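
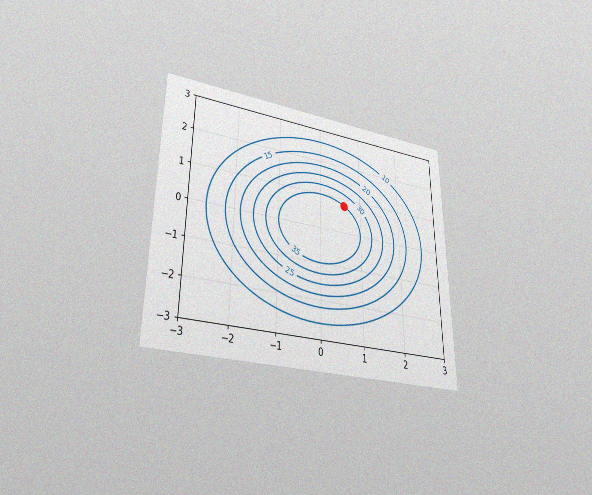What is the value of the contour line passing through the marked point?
35

The chart is viewed at a slight angle, with some photo noise. The marked point sits on the contour labelled 35.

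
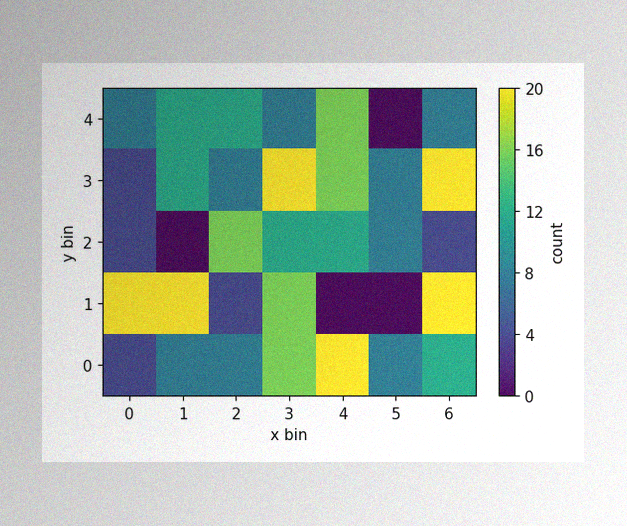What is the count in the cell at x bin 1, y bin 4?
12

The image has some photo noise and uneven lighting. Matching the cell (1, 4) against the colorbar gives 12.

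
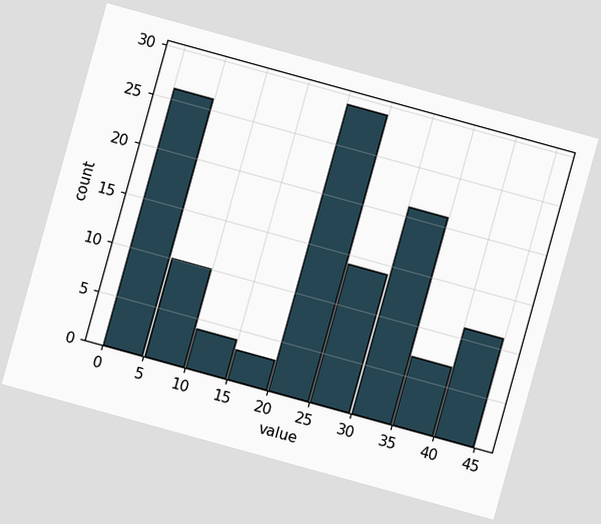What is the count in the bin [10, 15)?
The chart is tilted about 15° clockwise. The [10, 15) bin has height 4.

4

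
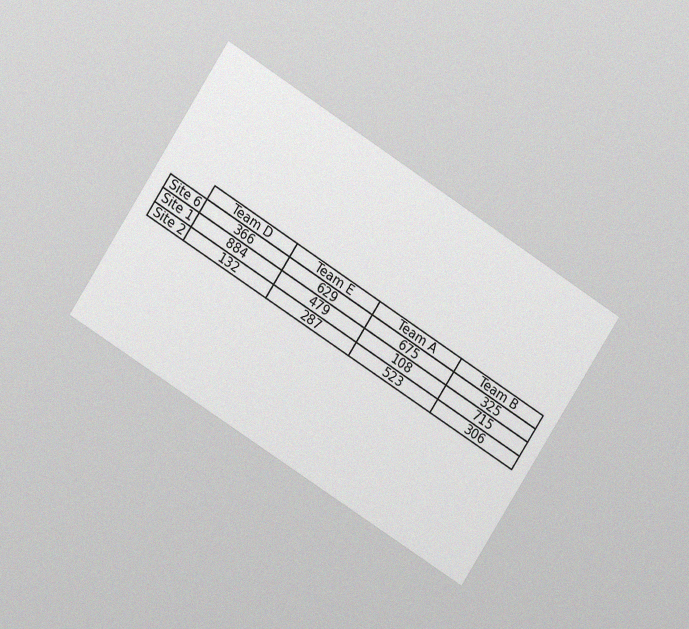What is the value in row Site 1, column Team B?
715

The chart is tilted about 33° clockwise and viewed at a slight angle, with some photo noise. The (Site 1, Team B) cell reads 715.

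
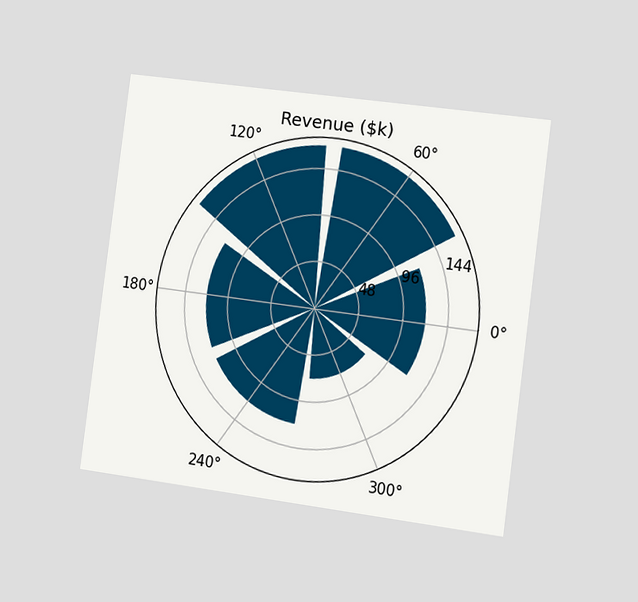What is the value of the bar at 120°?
$168k

The chart is tilted about 7° clockwise and viewed at a slight angle. The bar at 120° reaches $168k on the radial axis.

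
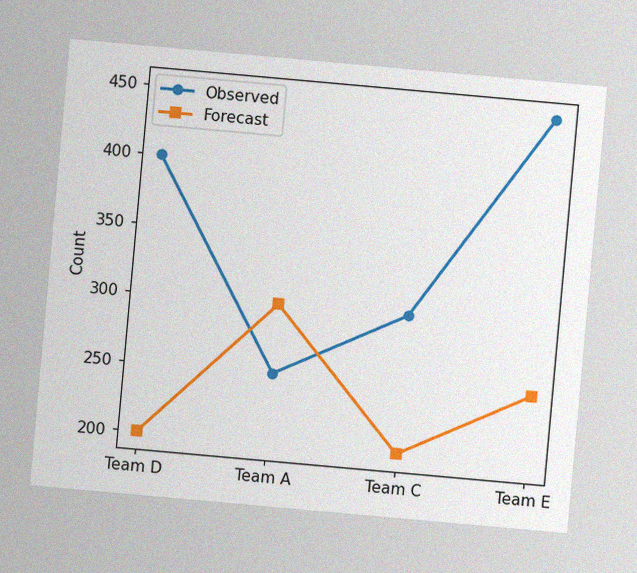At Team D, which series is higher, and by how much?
Observed, by 200

The chart is tilted about 5° clockwise, with some photo noise. At Team D, Observed sits above the other line by 200.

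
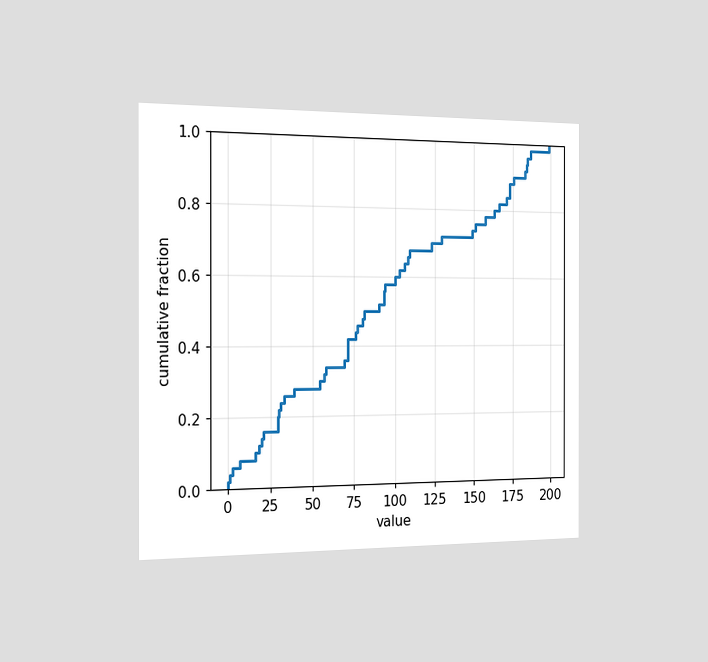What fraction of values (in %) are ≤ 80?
48%

The chart is viewed slightly from the left. At x=80 the ECDF step is at 48%.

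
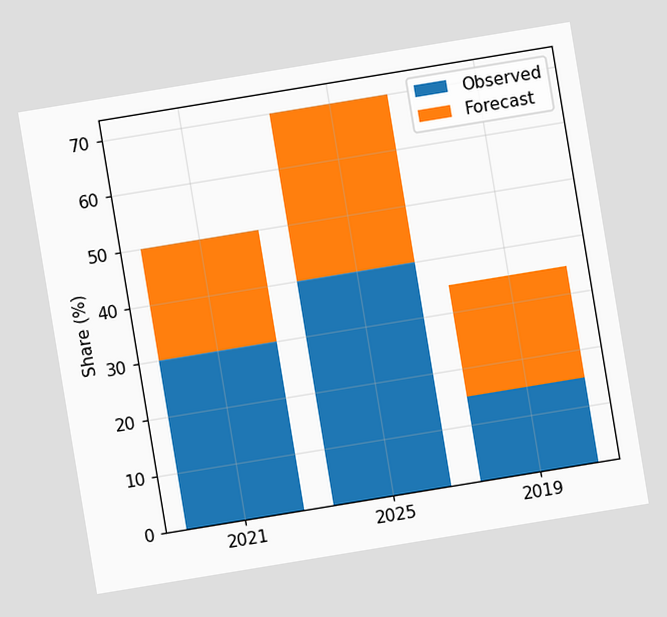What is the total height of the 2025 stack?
70%

The chart is tilted about 9° counter-clockwise. The 2025 stack's top reaches 70% on the y-axis.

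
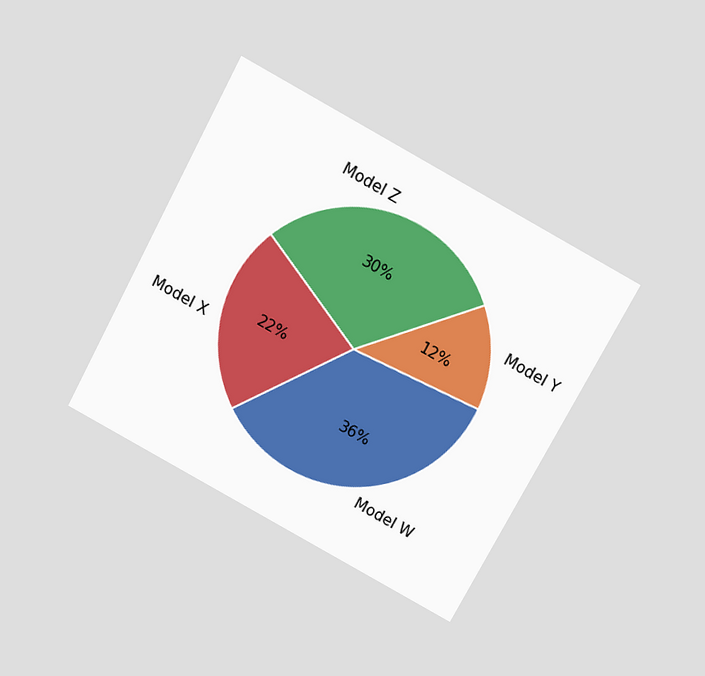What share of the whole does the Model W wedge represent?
The chart is tilted about 28° clockwise and viewed slightly from above. The Model W slice takes up 36% of the pie.

36%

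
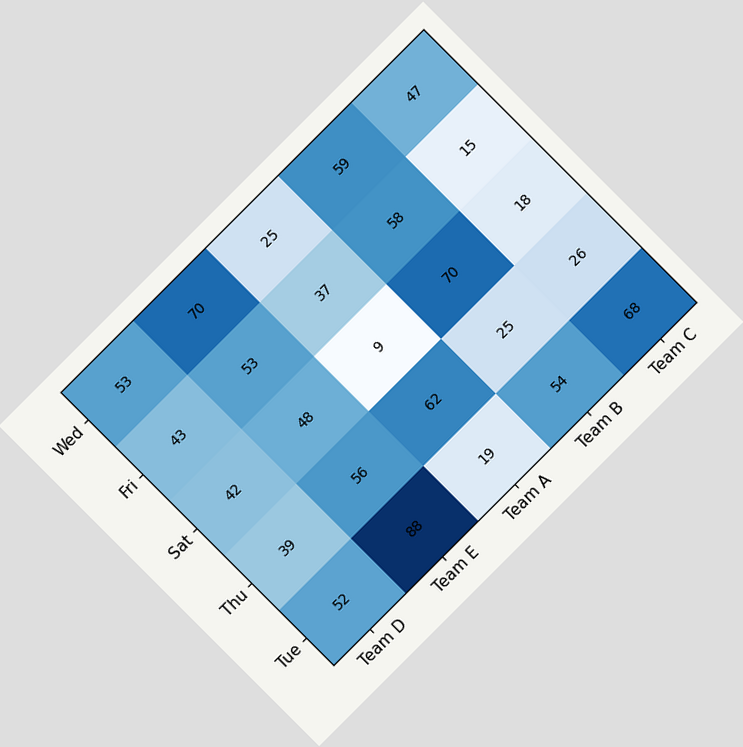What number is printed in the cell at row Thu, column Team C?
The chart is tilted about 45° counter-clockwise. The (Thu, Team C) cell reads 26.

26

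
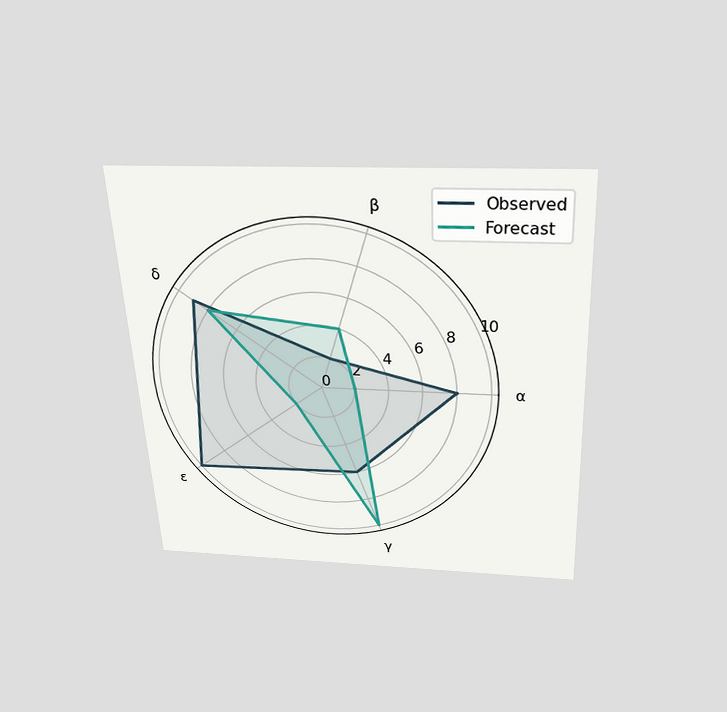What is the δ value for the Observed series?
The chart is tilted about 3° counter-clockwise and viewed slightly from above. On the δ axis, Observed reaches 9.

9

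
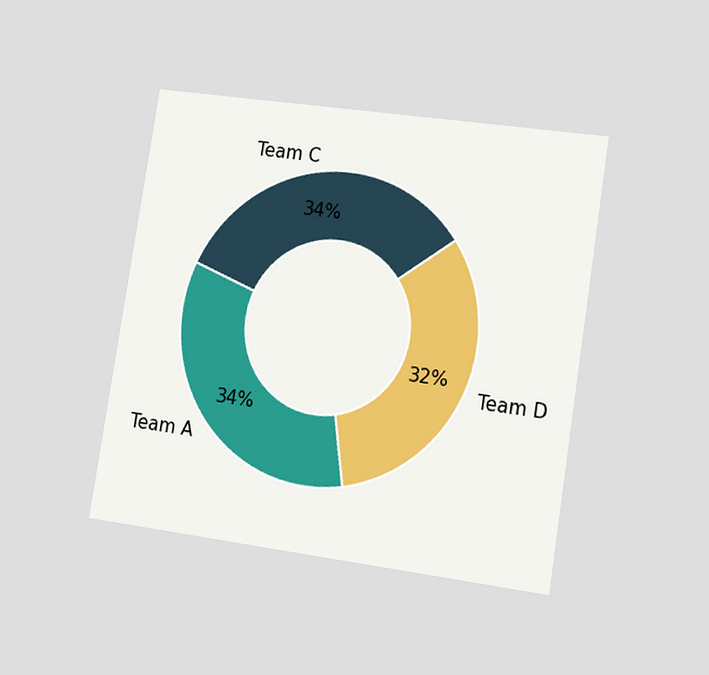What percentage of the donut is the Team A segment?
The chart is tilted about 9° clockwise and viewed slightly from the right. The Team A segment takes up 34% of the ring.

34%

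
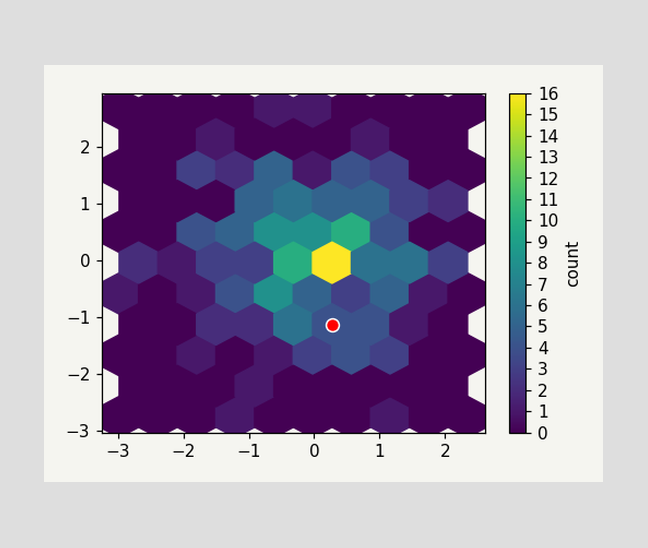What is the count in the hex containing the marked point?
The marked hex reads 4 on the colorbar.

4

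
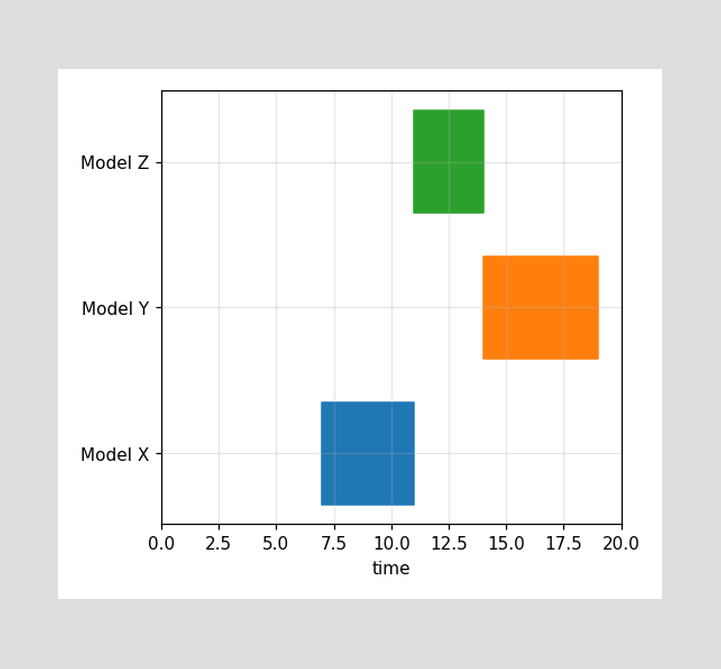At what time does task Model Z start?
The Model Z bar begins at t=11.

11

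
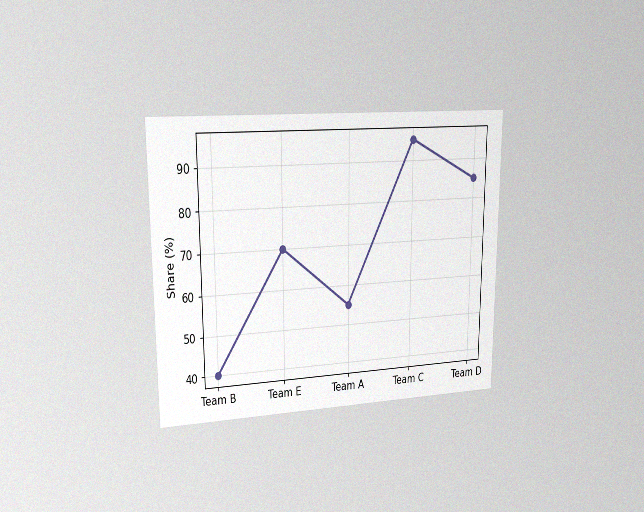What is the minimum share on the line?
40%

The chart is viewed slightly from the left, with some photo noise. The lowest point is at Team B, and reading across to the y-axis gives 40%.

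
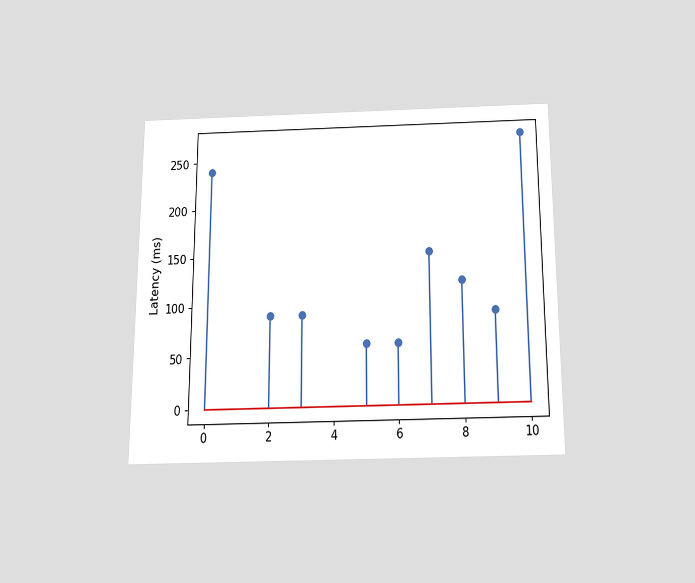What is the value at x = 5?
The chart is viewed slightly from below. The stem at x=5 reaches 60ms.

60ms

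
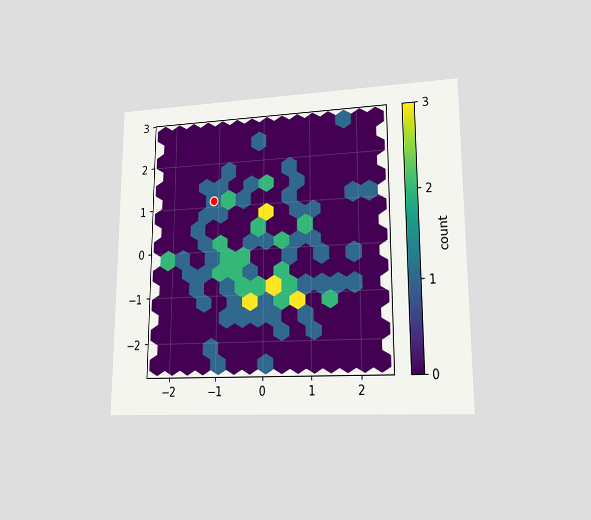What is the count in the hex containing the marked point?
1

The chart is viewed at a slight angle. The marked hex reads 1 on the colorbar.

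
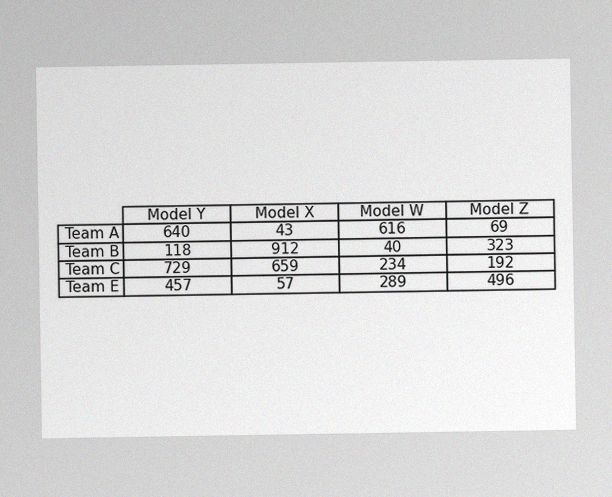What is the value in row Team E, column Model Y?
457

The image has some photo noise and uneven lighting. The (Team E, Model Y) cell reads 457.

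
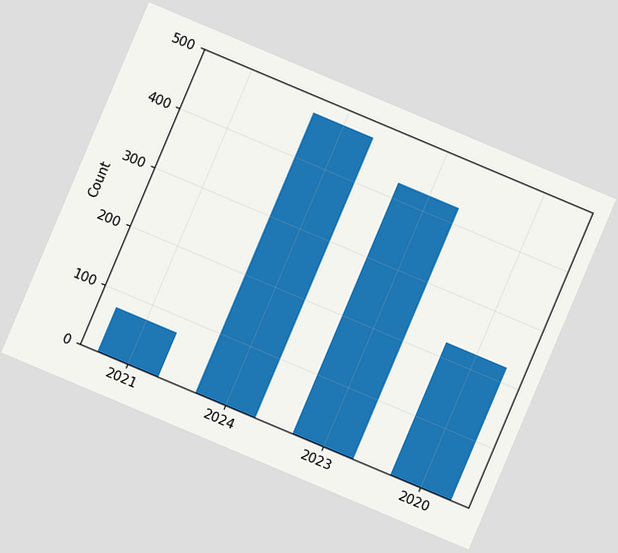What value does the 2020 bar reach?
The chart is tilted about 23° clockwise. Reading along the chart's y-axis, the 2020 bar reaches 225.

225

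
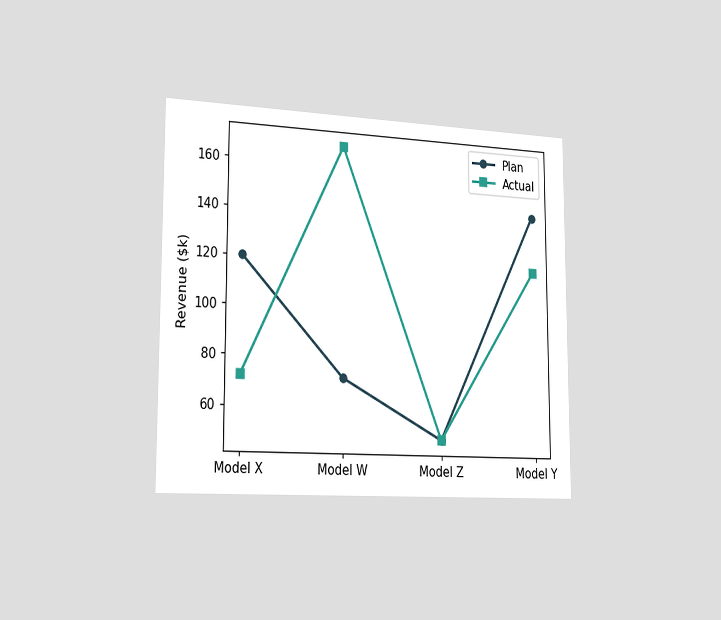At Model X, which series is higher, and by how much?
Plan, by $48k

The chart is viewed slightly from the left. At Model X, Plan sits above the other line by $48k.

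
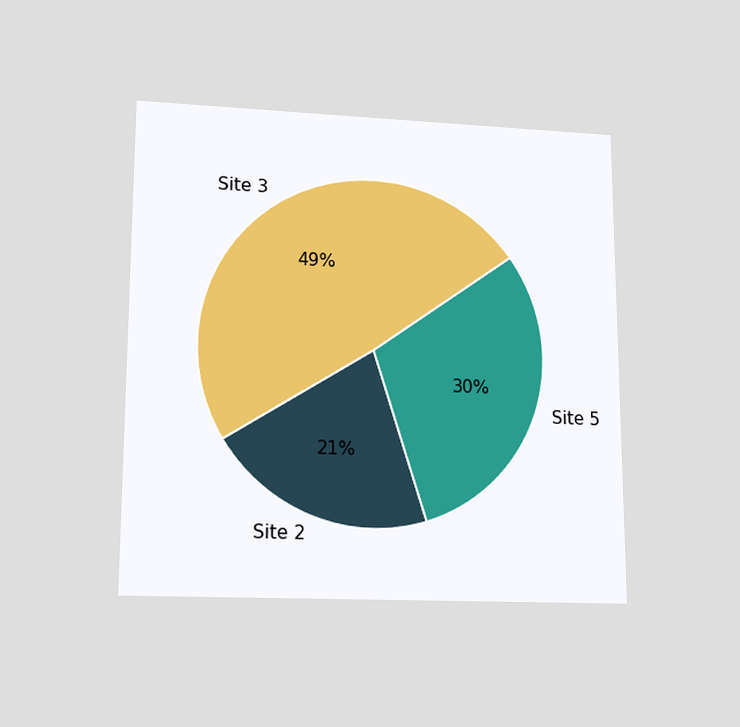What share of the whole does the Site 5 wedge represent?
The chart is viewed slightly from below. The Site 5 slice takes up 30% of the pie.

30%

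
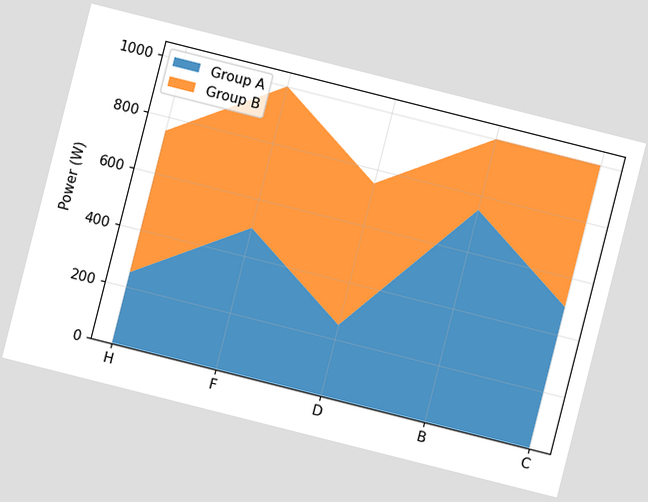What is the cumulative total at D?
750W

The chart is tilted about 14° clockwise. The stacked total at D reaches 750W.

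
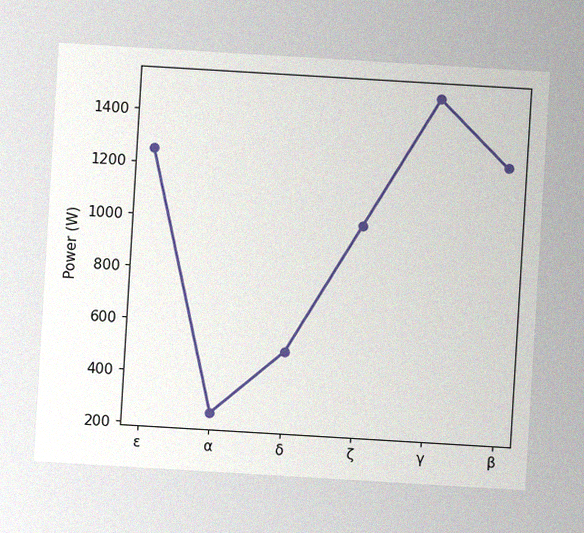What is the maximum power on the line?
The chart is tilted about 3° clockwise, with some photo noise. The highest point is at γ, and reading across to the y-axis gives 1500W.

1500W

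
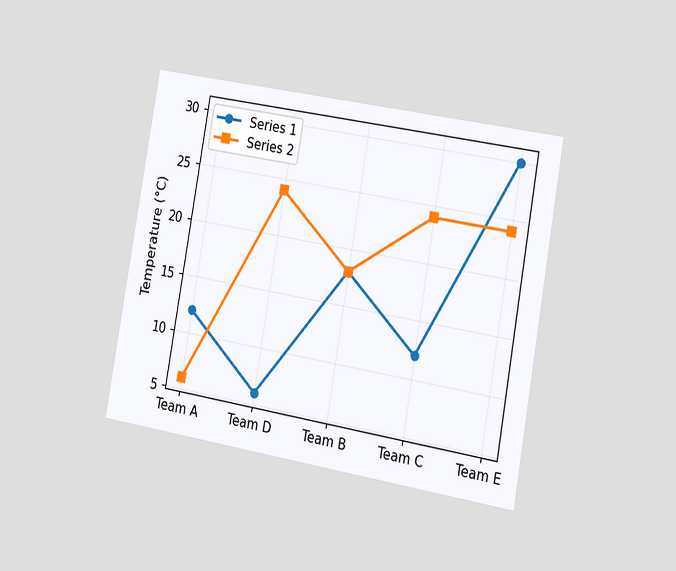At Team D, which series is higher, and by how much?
The chart is tilted about 10° clockwise and viewed slightly from the right. At Team D, Series 2 sits above the other line by 18°C.

Series 2, by 18°C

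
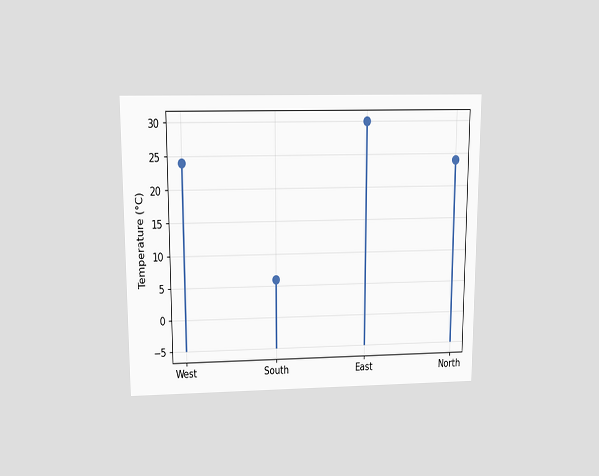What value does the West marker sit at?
24°C

The chart is viewed slightly from above. The West marker sits at 24°C.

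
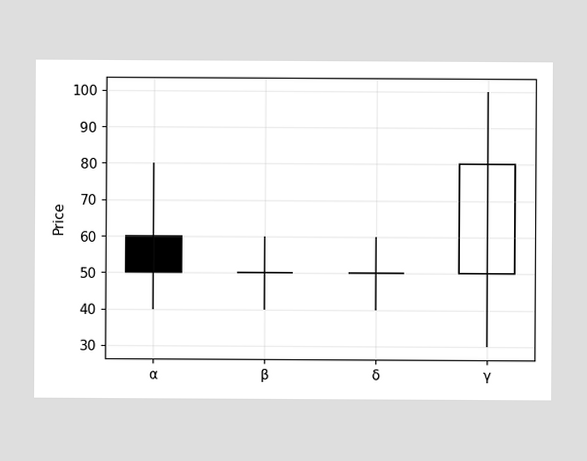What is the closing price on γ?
80

The γ candle closes at 80.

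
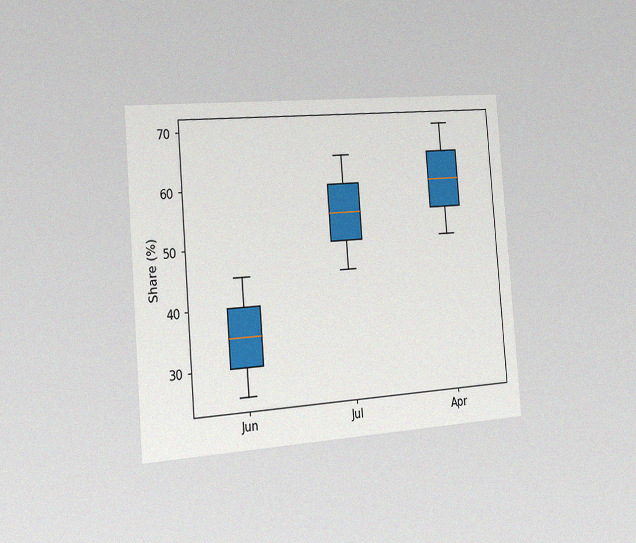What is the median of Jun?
The chart is tilted about 4° counter-clockwise and viewed slightly from the left, with some photo noise. The median line in the Jun box sits at 35%.

35%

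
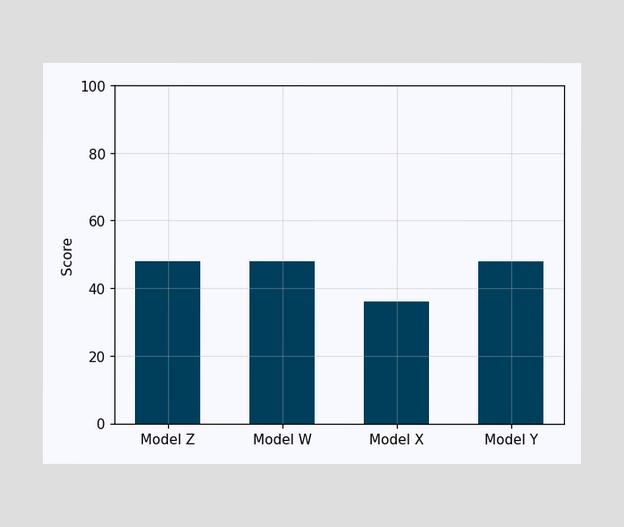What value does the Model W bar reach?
Reading along the chart's y-axis, the Model W bar reaches 48.

48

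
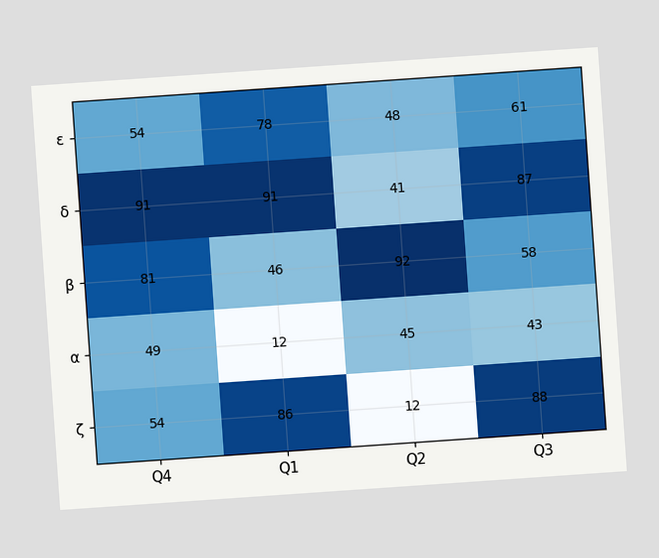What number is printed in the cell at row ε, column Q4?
54

The chart is tilted about 4° counter-clockwise. The (ε, Q4) cell reads 54.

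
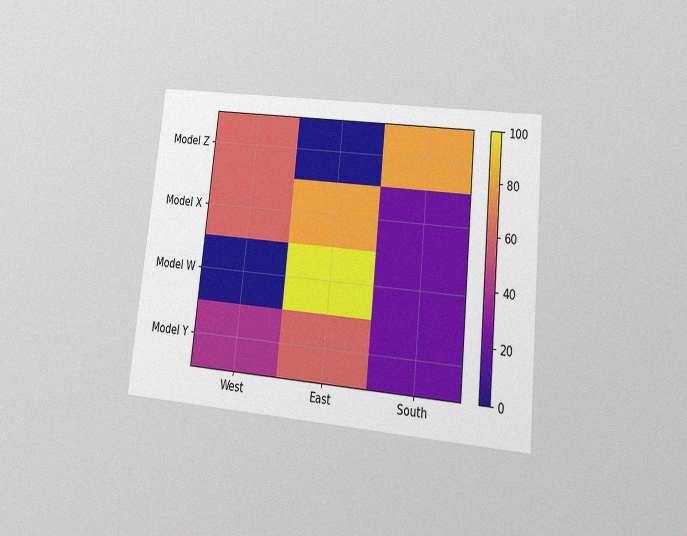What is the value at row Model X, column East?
80

The chart is tilted about 6° clockwise and viewed at a slight angle, with some photo noise. Matching cell (Model X, East) against the colorbar gives 80.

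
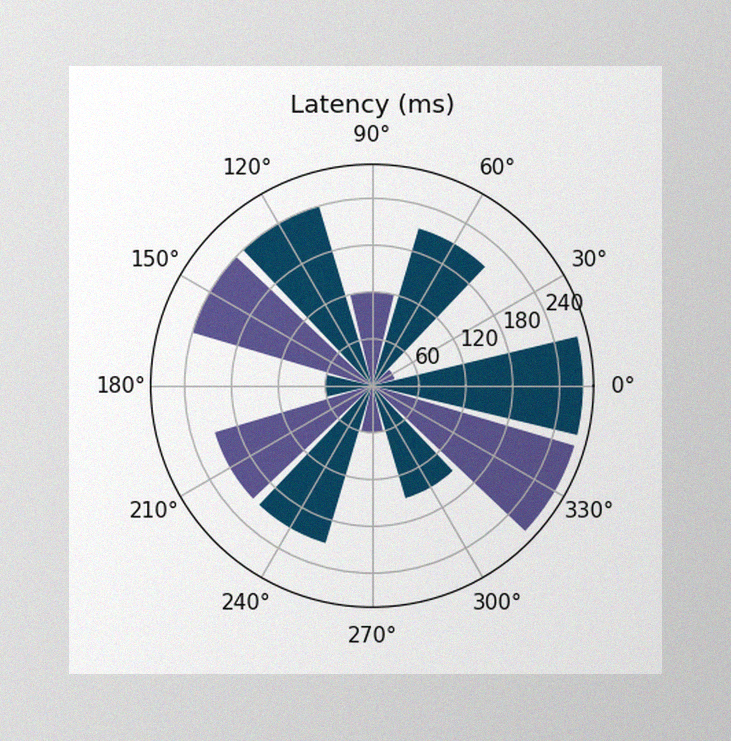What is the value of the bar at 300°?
The image has some photo noise and uneven lighting. The bar at 300° reaches 150ms on the radial axis.

150ms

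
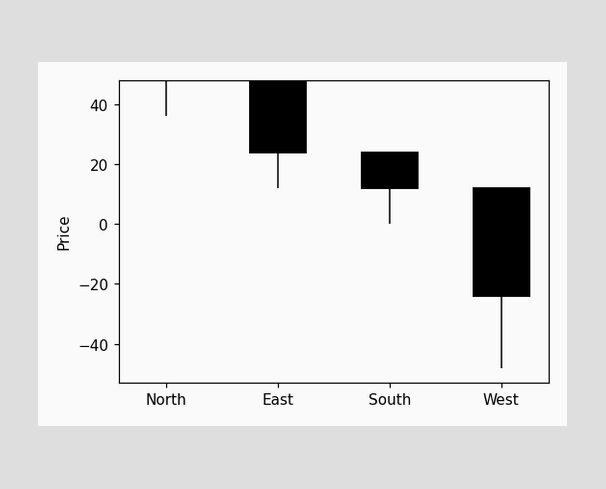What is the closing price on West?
The West candle closes at -24.

-24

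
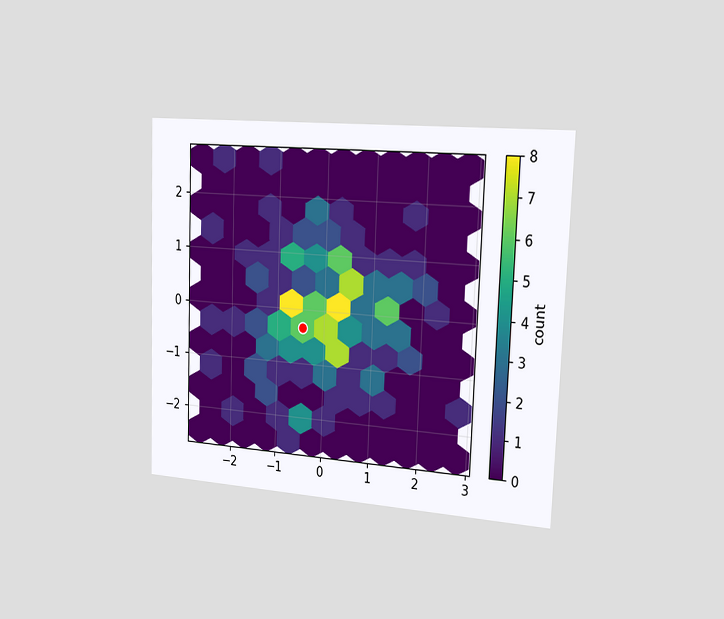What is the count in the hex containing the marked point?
6

The chart is tilted about 2° clockwise and viewed slightly from the right. The marked hex reads 6 on the colorbar.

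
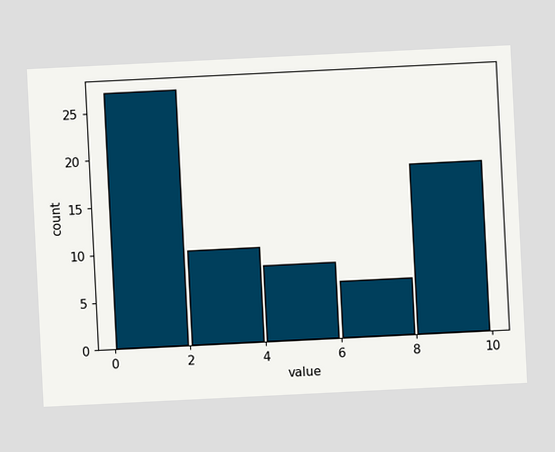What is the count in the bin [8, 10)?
The chart is tilted about 3° counter-clockwise. The [8, 10) bin has height 18.

18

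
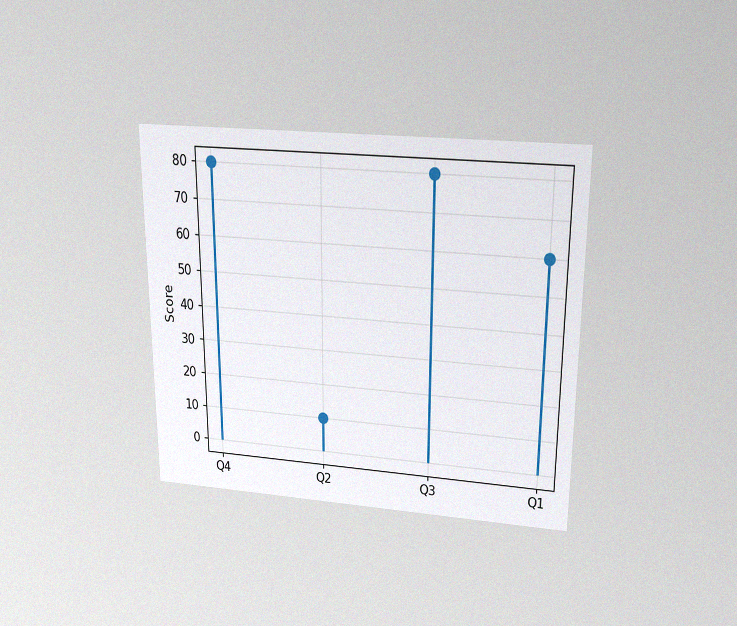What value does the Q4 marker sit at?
The chart is viewed slightly from above, with some photo noise. The Q4 marker sits at 80.

80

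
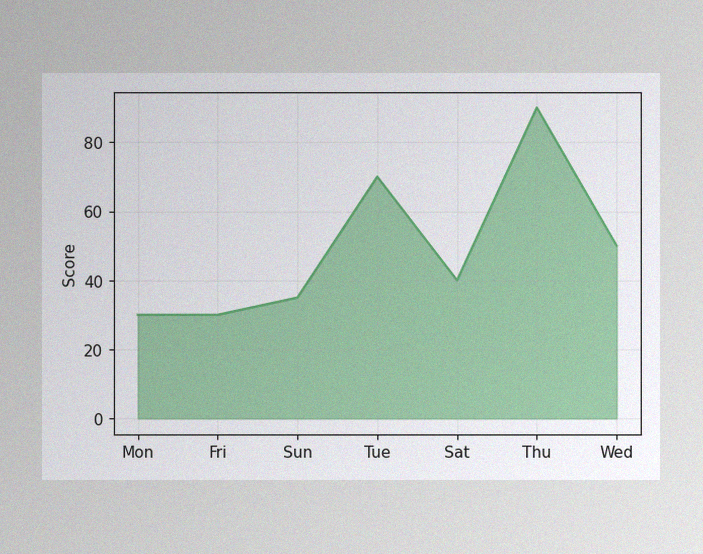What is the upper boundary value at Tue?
The image has some photo noise and uneven lighting. At Tue the upper boundary is at 70.

70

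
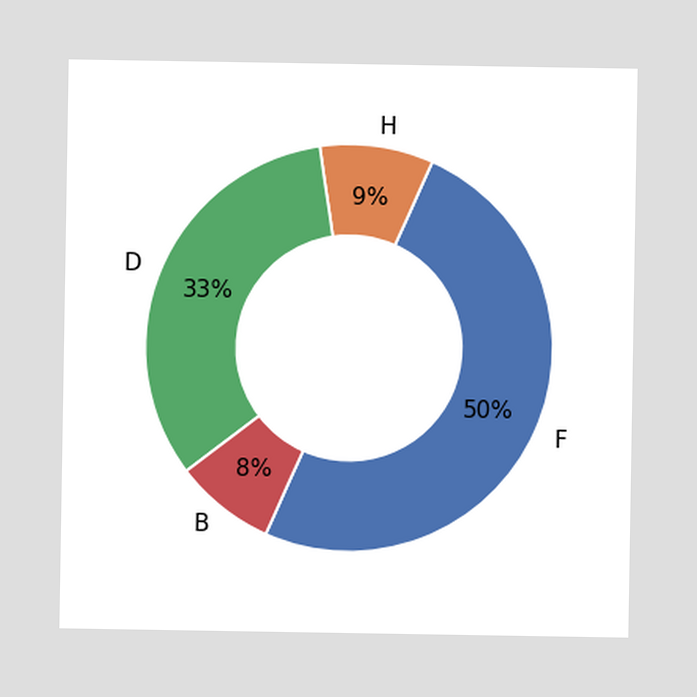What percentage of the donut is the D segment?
33%

The D segment takes up 33% of the ring.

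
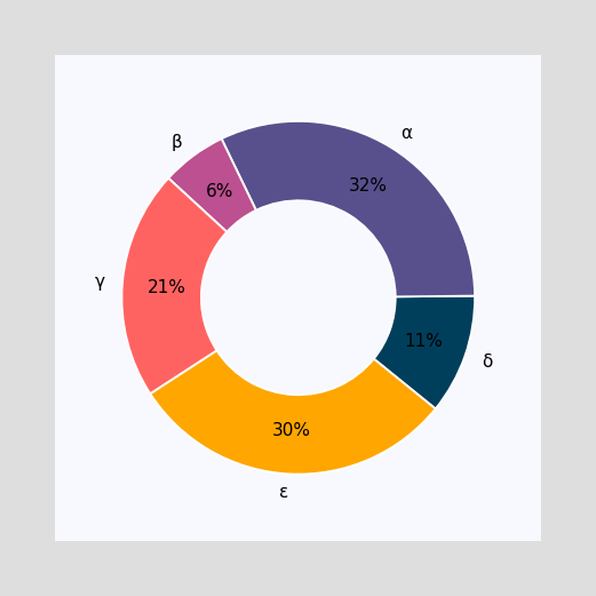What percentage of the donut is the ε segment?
The ε segment takes up 30% of the ring.

30%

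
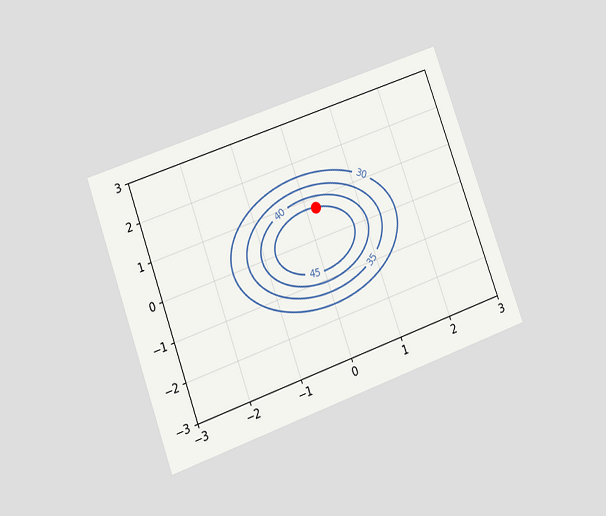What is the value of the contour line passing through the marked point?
45

The chart is tilted about 20° counter-clockwise and viewed at a slight angle. The marked point sits on the contour labelled 45.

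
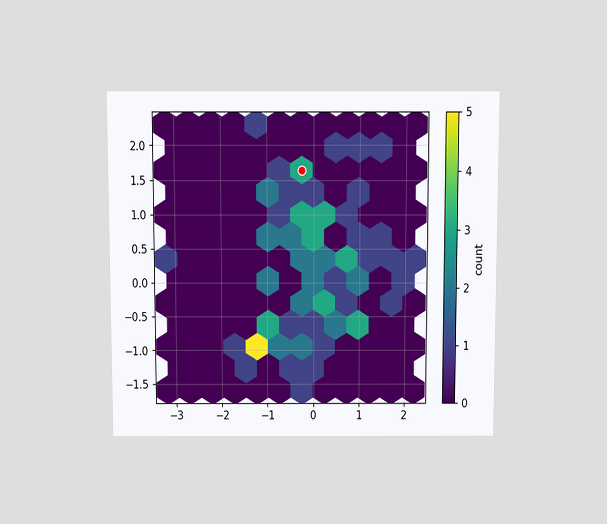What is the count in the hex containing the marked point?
The chart is viewed slightly from above. The marked hex reads 3 on the colorbar.

3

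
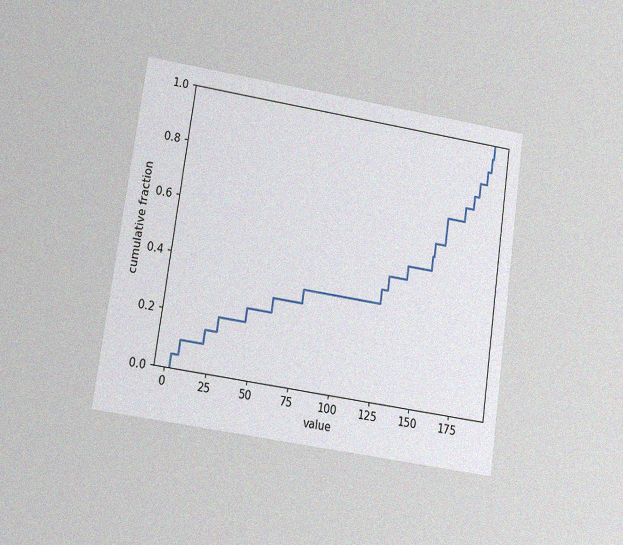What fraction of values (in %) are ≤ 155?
55%

The chart is tilted about 8° clockwise and viewed at a slight angle, with some photo noise. At x=155 the ECDF step is at 55%.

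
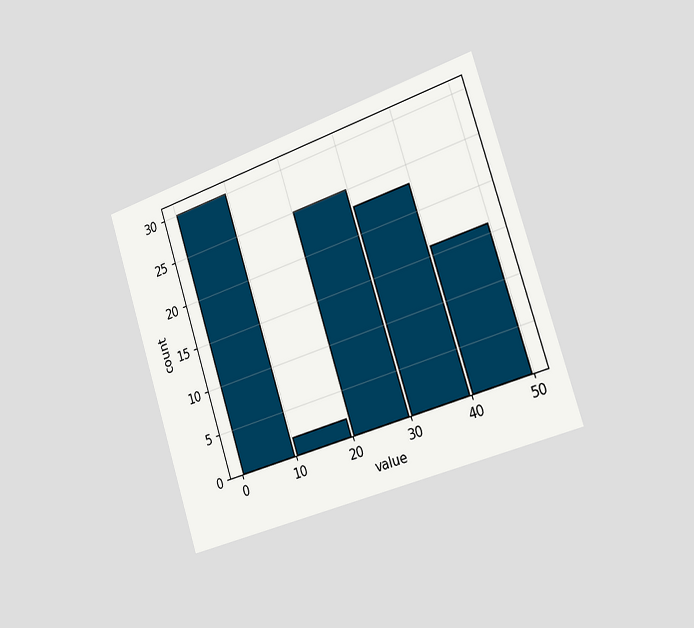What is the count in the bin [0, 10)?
30

The chart is tilted about 18° counter-clockwise and viewed slightly from the right. The [0, 10) bin has height 30.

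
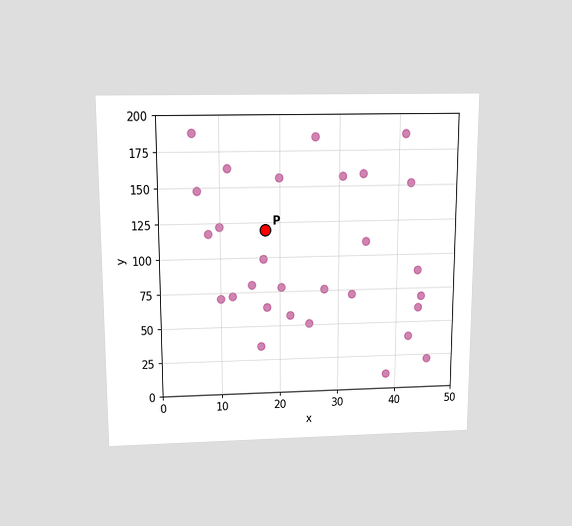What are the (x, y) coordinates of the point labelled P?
(17.5, 120)

The chart is viewed slightly from above. Following the gridlines from P to each axis, P sits at (17.5, 120).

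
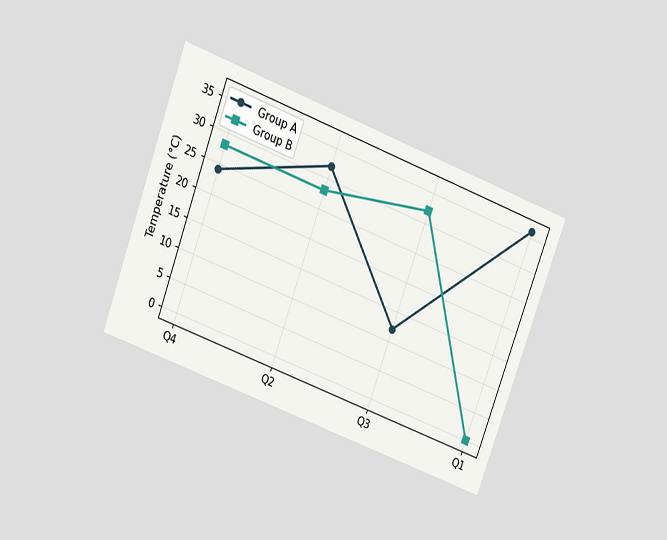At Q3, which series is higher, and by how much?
Group B, by 20°C

The chart is tilted about 20° clockwise and viewed slightly from above. At Q3, Group B sits above the other line by 20°C.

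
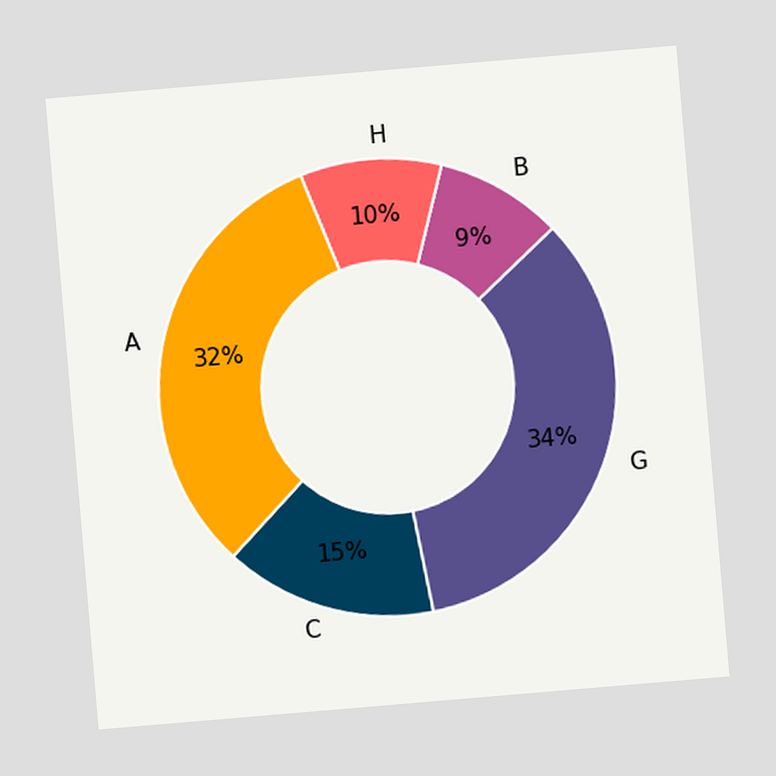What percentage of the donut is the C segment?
15%

The chart is tilted about 5° counter-clockwise. The C segment takes up 15% of the ring.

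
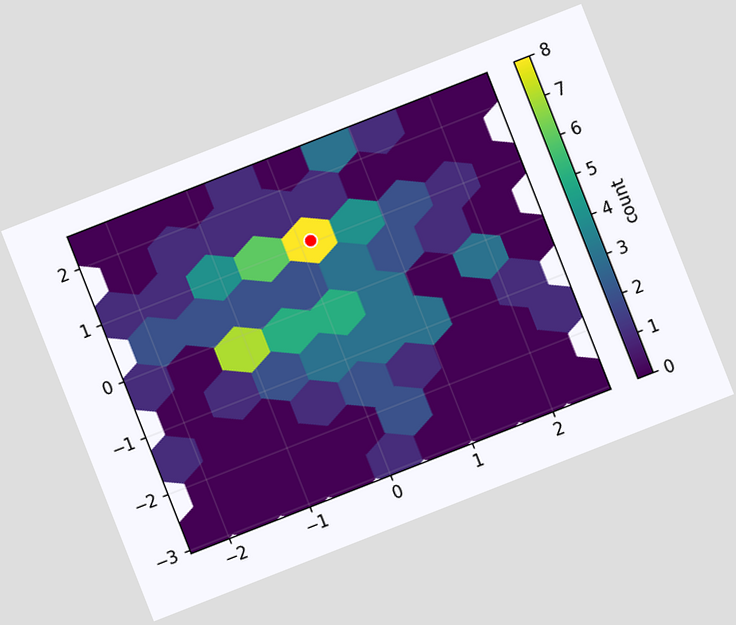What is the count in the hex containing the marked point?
The chart is tilted about 21° counter-clockwise. The marked hex reads 8 on the colorbar.

8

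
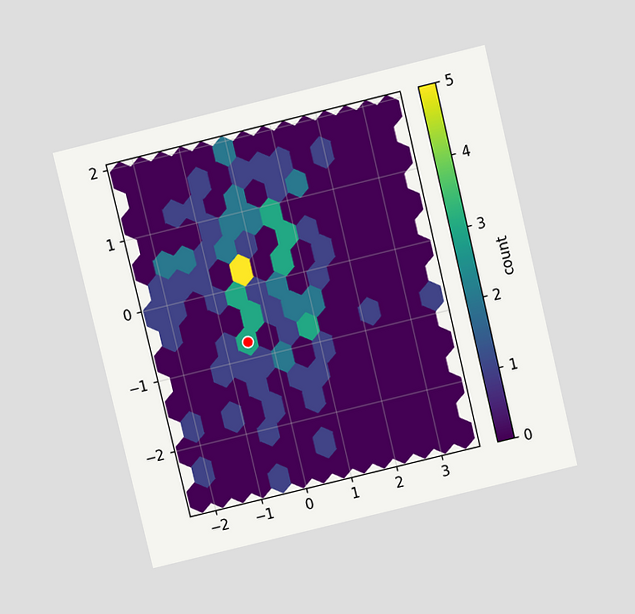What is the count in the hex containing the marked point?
The chart is tilted about 13° counter-clockwise and viewed at a slight angle. The marked hex reads 3 on the colorbar.

3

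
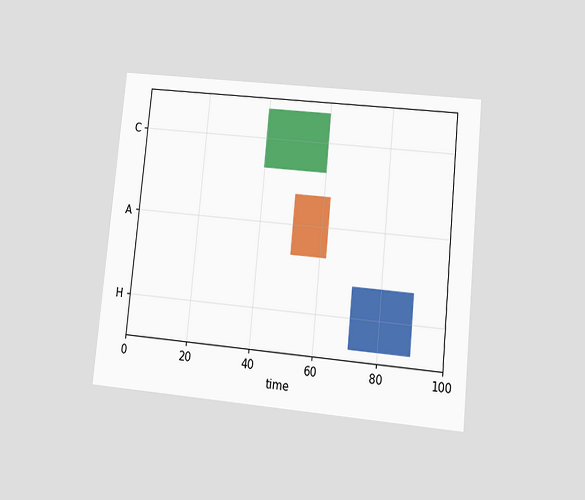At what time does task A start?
The chart is tilted about 6° clockwise and viewed at a slight angle. The A bar begins at t=51.

51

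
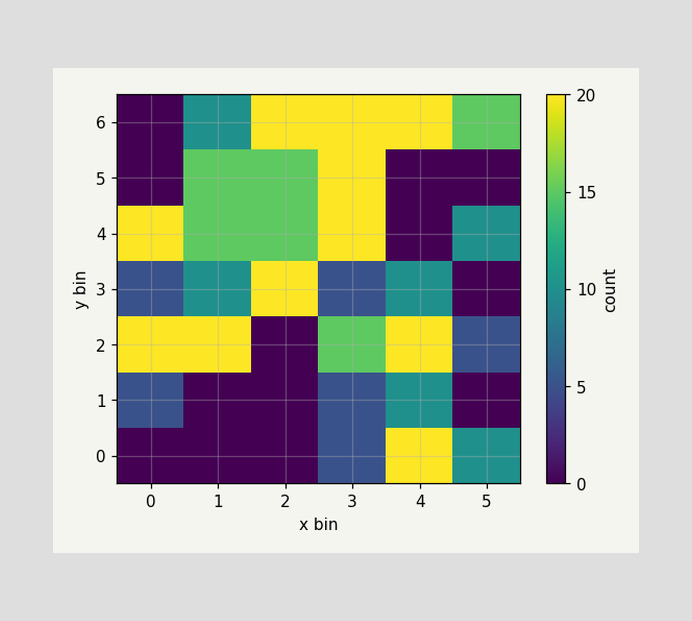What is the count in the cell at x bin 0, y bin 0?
0

Matching the cell (0, 0) against the colorbar gives 0.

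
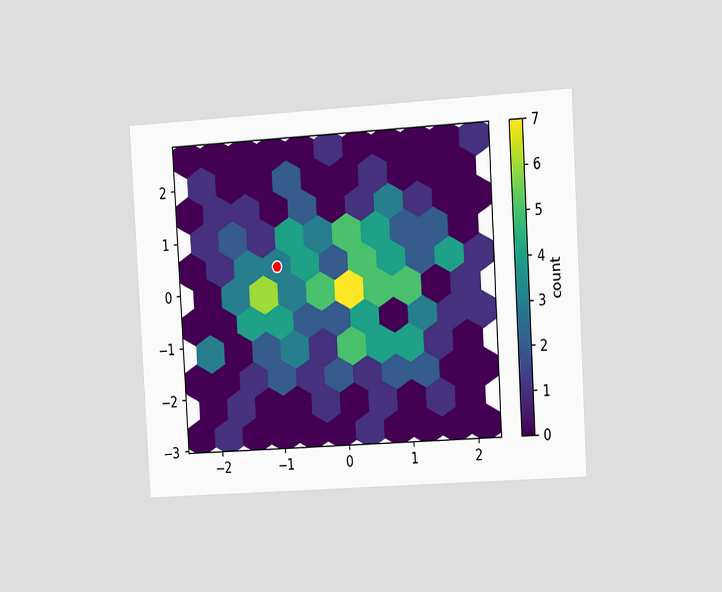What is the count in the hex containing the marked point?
3

The chart is tilted about 3° counter-clockwise and viewed at a slight angle. The marked hex reads 3 on the colorbar.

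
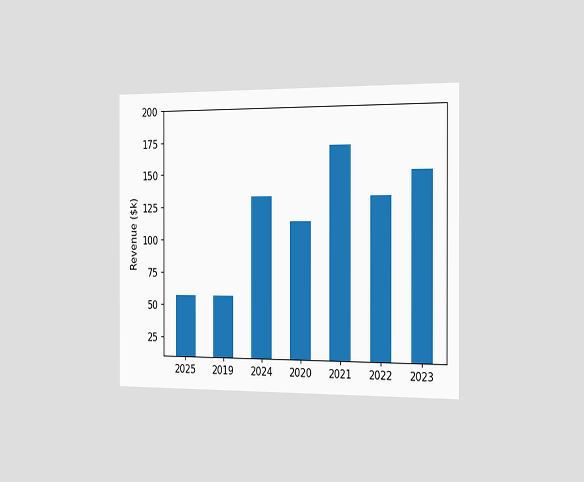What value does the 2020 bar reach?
The chart is viewed slightly from the right. Reading along the chart's y-axis, the 2020 bar reaches $114k.

$114k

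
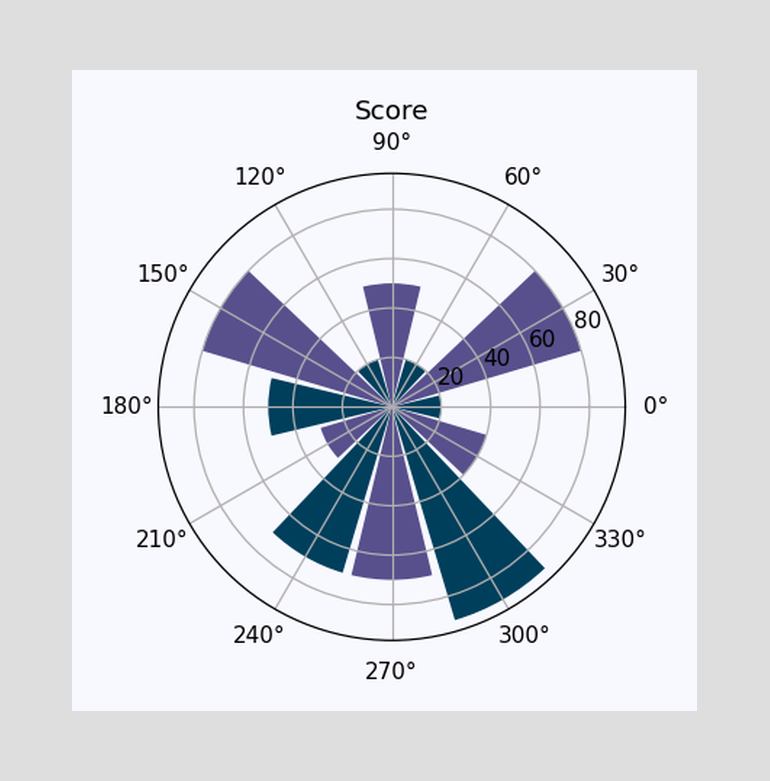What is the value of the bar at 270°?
70

The bar at 270° reaches 70 on the radial axis.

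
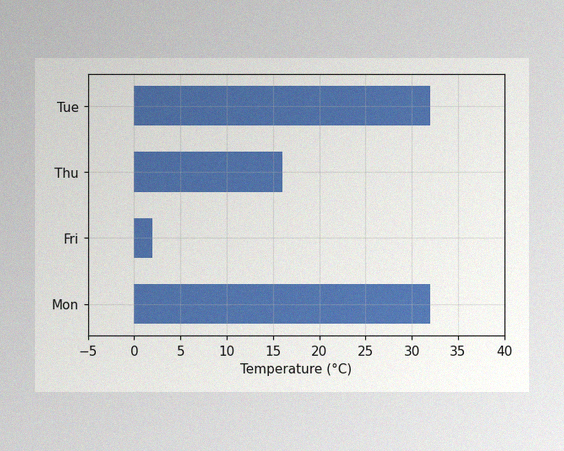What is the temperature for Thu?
16°C

The image has some photo noise and uneven lighting. Reading along the chart's x-axis, the Thu bar reaches 16°C.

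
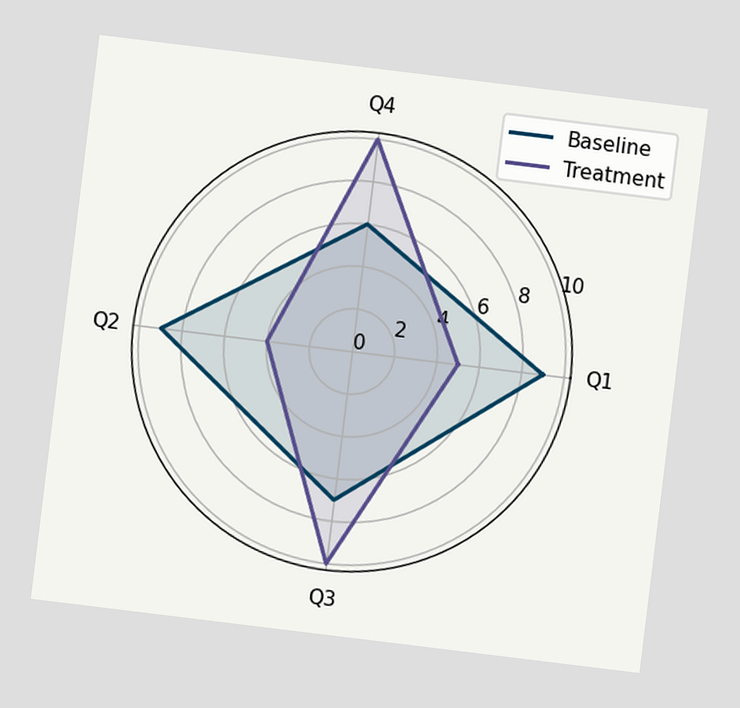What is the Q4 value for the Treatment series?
10

The chart is tilted about 7° clockwise. On the Q4 axis, Treatment reaches 10.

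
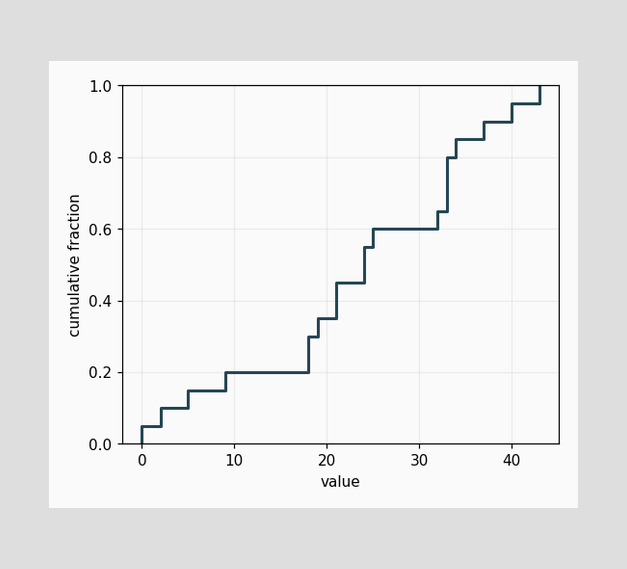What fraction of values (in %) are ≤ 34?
At x=34 the ECDF step is at 85%.

85%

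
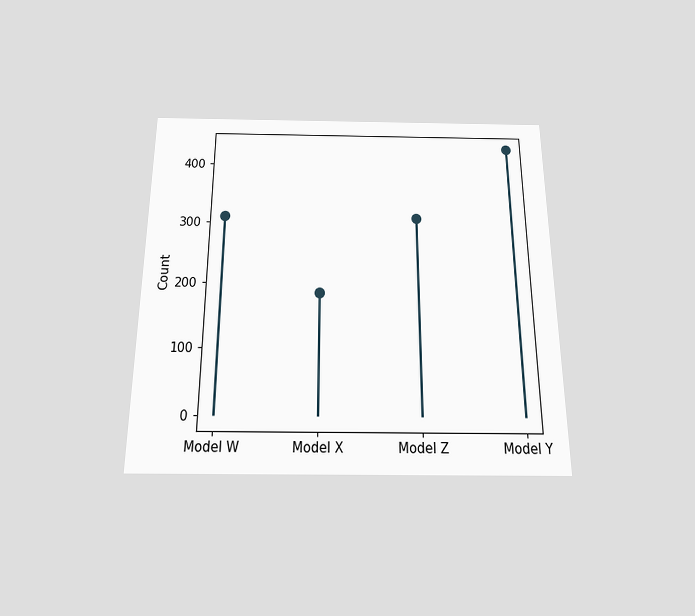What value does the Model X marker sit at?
The chart is viewed slightly from below. The Model X marker sits at 186.

186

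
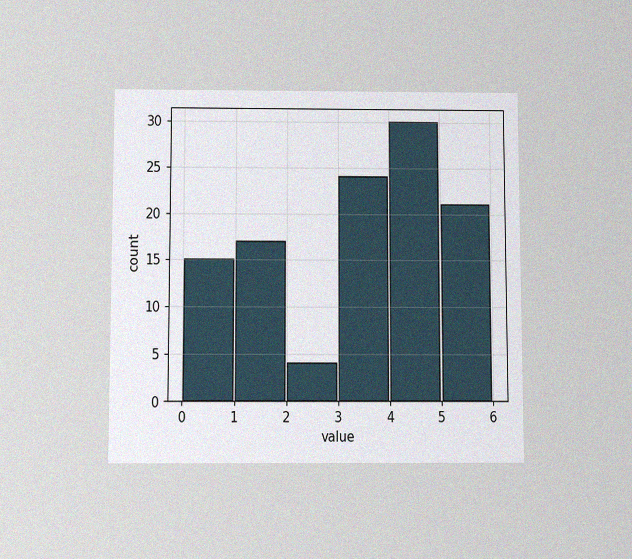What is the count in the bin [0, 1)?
15

The chart is viewed slightly from below, with some photo noise. The [0, 1) bin has height 15.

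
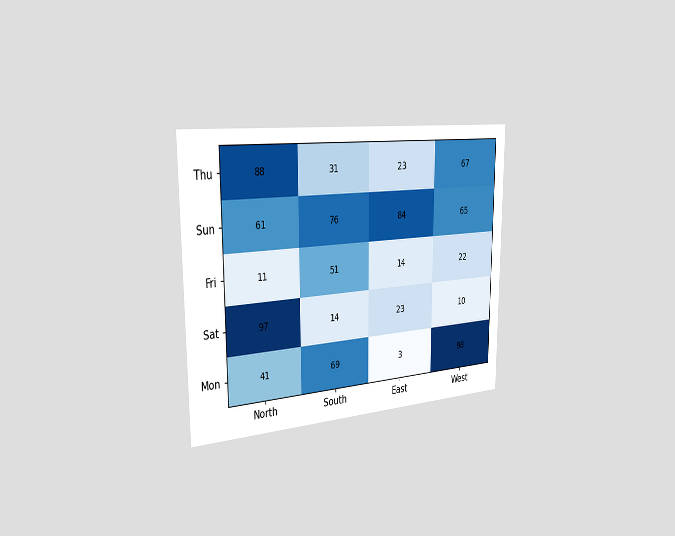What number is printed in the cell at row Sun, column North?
61

The chart is viewed slightly from the left. The (Sun, North) cell reads 61.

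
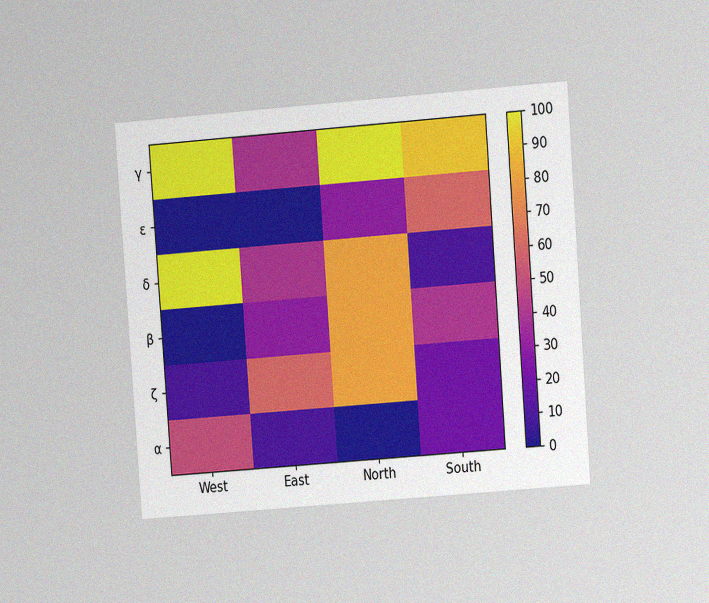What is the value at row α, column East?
10

The chart is tilted about 4° counter-clockwise and viewed at a slight angle, with some photo noise. Matching cell (α, East) against the colorbar gives 10.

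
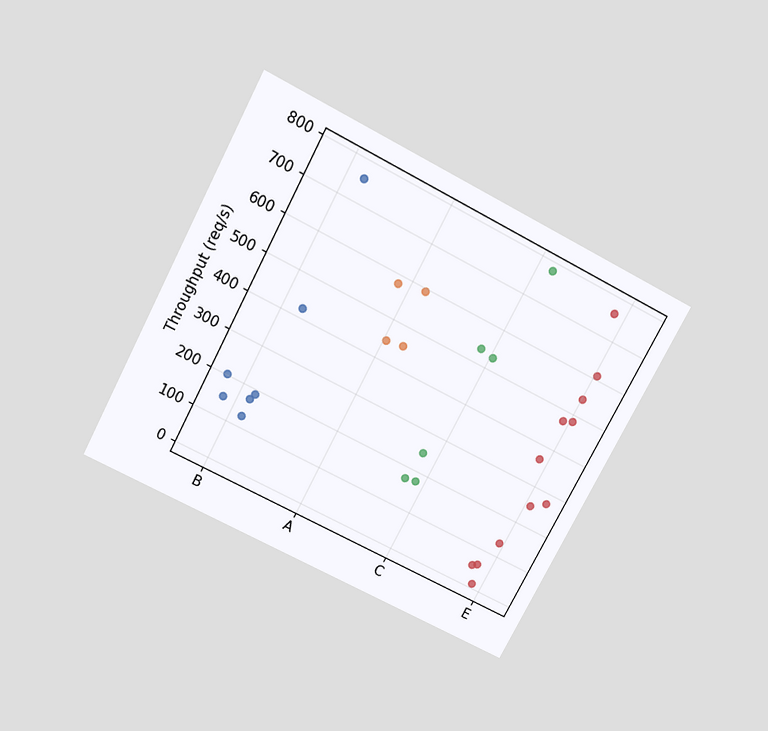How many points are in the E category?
12

The chart is tilted about 28° clockwise and viewed slightly from above. Counting the markers in the E column gives 12.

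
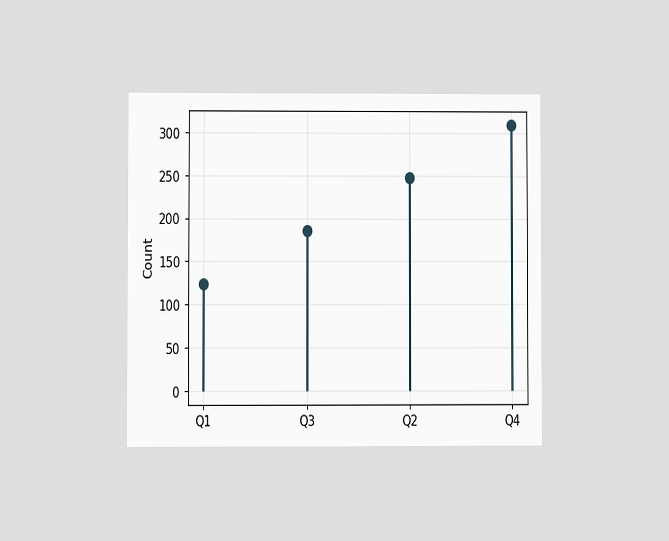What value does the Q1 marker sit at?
124

The chart is viewed at a slight angle. The Q1 marker sits at 124.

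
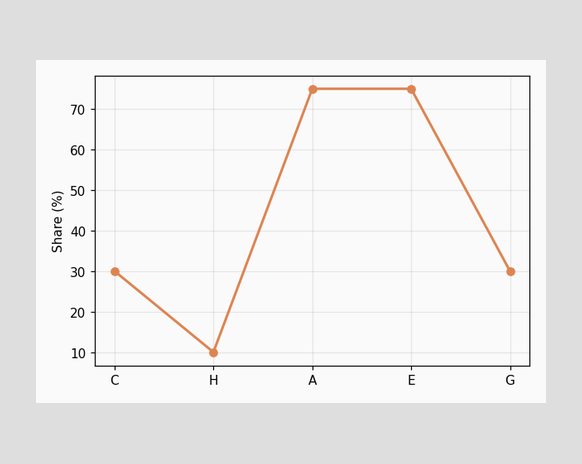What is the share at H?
At H, the line is at 10%.

10%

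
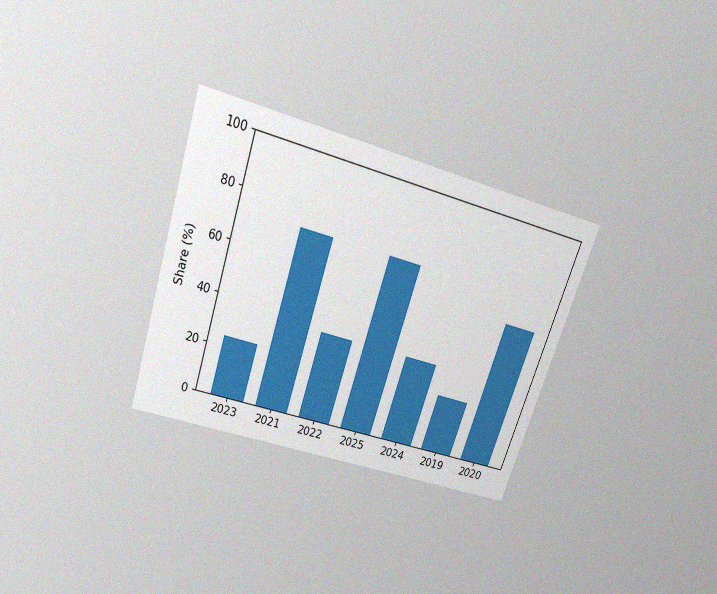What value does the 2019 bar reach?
24%

The chart is tilted about 18° clockwise and viewed slightly from above, with some photo noise. Reading along the chart's y-axis, the 2019 bar reaches 24%.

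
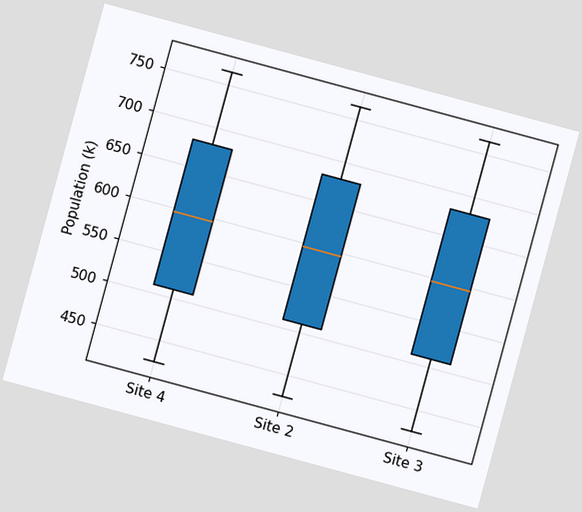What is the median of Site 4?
595k

The chart is tilted about 15° clockwise. The median line in the Site 4 box sits at 595k.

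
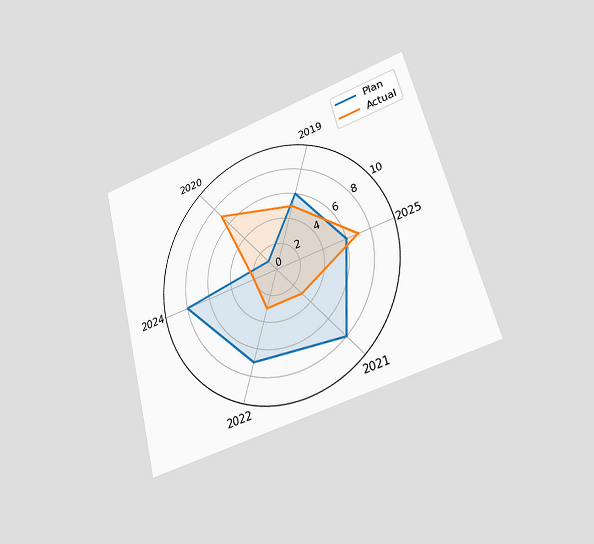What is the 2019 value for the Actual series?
5

The chart is tilted about 15° counter-clockwise and viewed at a slight angle. On the 2019 axis, Actual reaches 5.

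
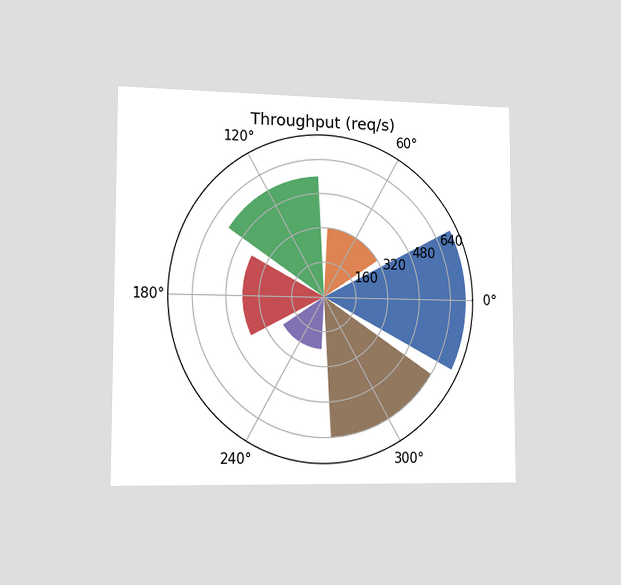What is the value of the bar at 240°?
The chart is viewed slightly from the left. The bar at 240° reaches 240req/s on the radial axis.

240req/s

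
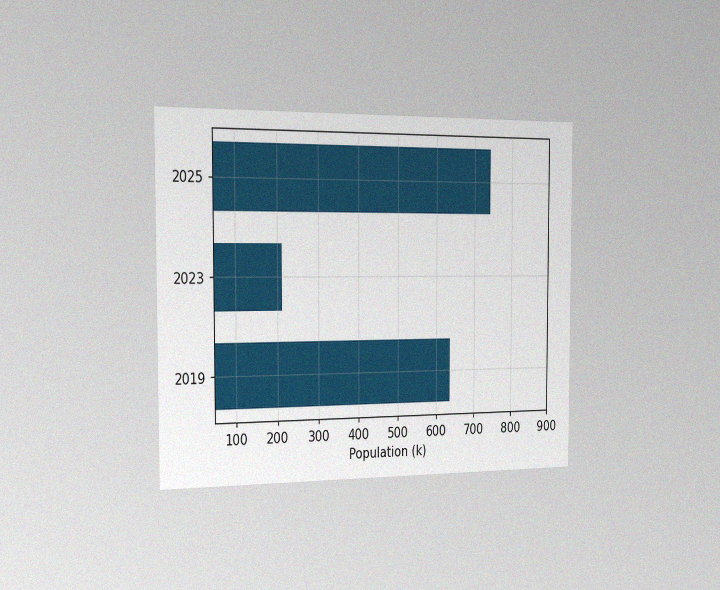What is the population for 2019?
The chart is viewed slightly from the left, with some photo noise. Reading along the chart's x-axis, the 2019 bar reaches 636k.

636k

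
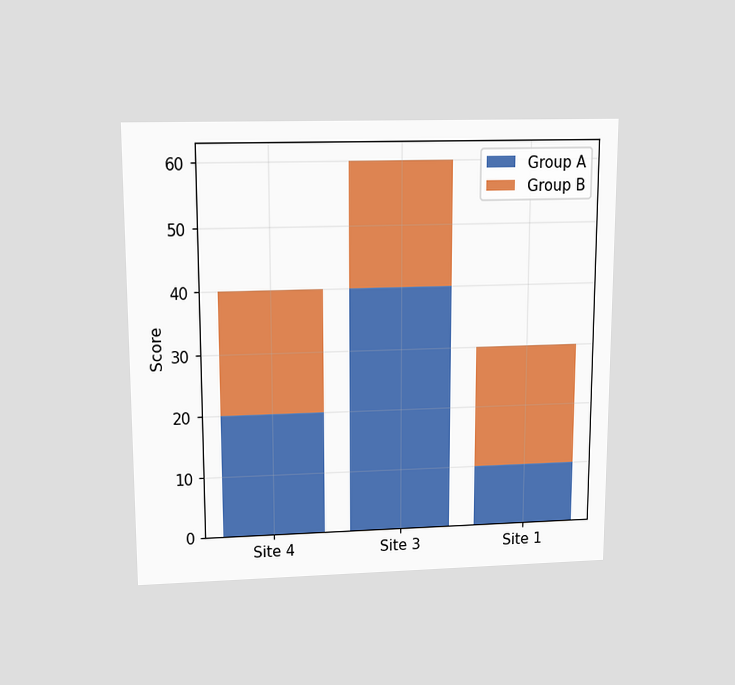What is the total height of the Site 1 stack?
30

The chart is viewed slightly from above. The Site 1 stack's top reaches 30 on the y-axis.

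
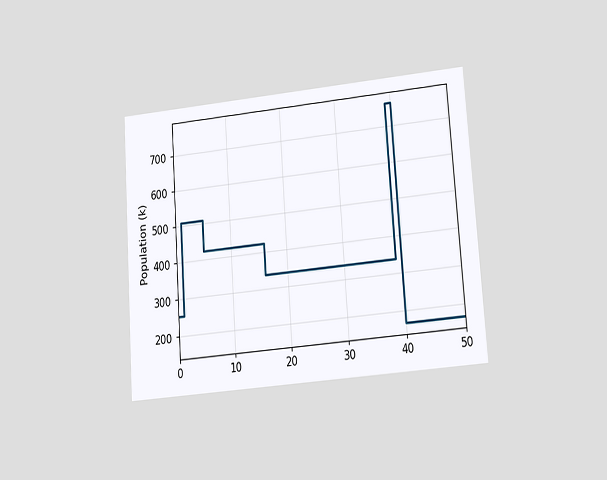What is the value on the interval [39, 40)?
The chart is tilted about 4° counter-clockwise and viewed at a slight angle. On [39, 40) the step sits at 765k.

765k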